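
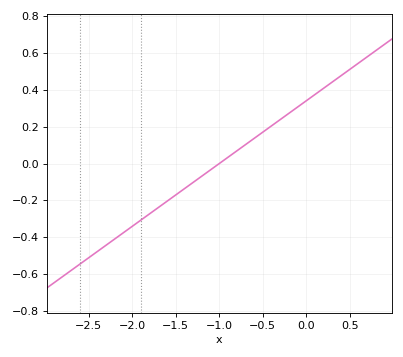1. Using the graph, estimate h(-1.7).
-0.24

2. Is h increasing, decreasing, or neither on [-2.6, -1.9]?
increasing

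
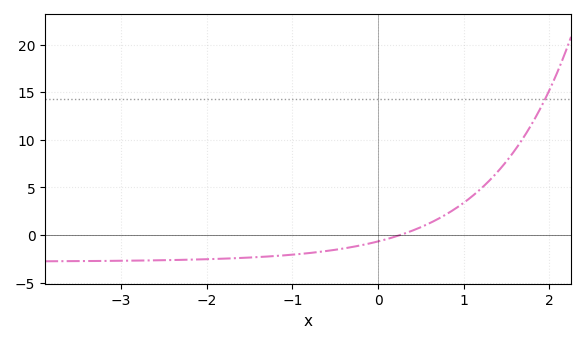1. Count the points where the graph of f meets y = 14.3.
1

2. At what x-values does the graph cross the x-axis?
0.26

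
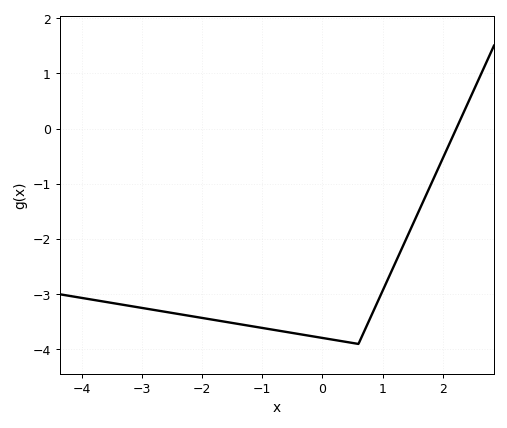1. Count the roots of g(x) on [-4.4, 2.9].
1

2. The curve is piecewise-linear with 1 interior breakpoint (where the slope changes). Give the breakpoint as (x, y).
(0.6, -3.9)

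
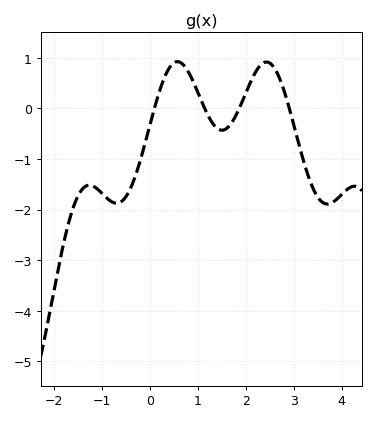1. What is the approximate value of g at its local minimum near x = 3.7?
-1.9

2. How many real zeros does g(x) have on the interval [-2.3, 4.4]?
4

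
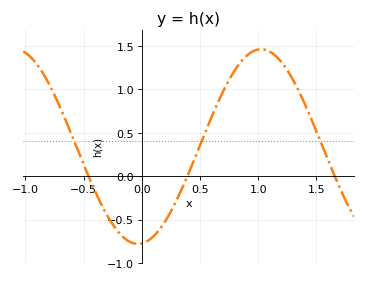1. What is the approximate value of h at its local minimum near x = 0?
-0.8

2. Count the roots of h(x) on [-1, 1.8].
3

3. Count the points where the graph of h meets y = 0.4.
3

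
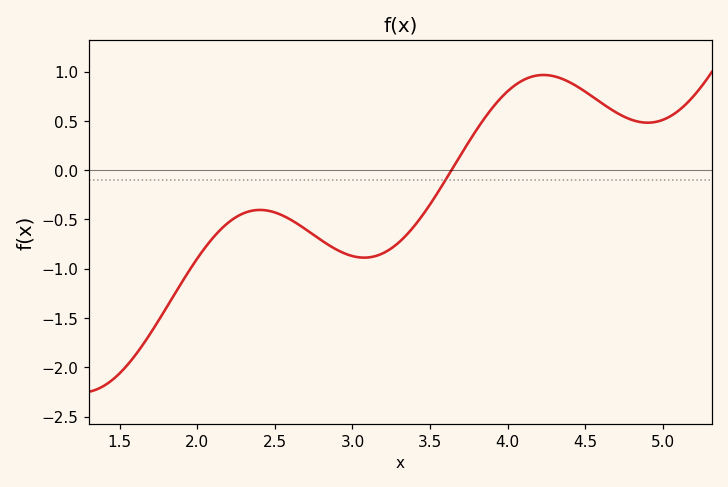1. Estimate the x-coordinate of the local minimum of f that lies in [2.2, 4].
3.1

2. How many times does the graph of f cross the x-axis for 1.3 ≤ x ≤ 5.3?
1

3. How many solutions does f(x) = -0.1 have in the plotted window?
1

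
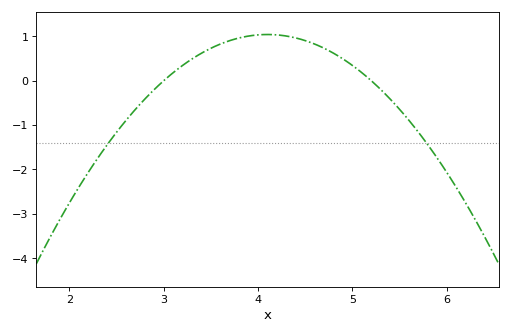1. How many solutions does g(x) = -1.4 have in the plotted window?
2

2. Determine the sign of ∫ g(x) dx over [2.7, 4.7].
positive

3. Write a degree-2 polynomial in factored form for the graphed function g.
y = -0.86(x - 3)(x - 5.2)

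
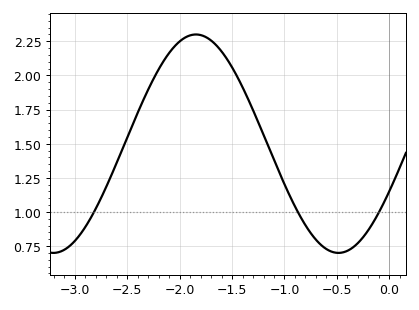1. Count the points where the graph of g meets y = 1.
3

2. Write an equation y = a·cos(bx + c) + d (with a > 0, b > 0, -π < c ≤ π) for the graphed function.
y = 0.8cos(2.3x - 2) + 1.5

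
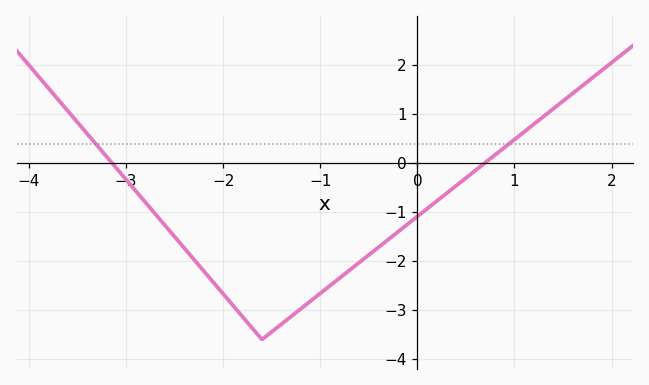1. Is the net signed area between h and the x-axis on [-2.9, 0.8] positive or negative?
negative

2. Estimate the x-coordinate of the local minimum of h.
-1.6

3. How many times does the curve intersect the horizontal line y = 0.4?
2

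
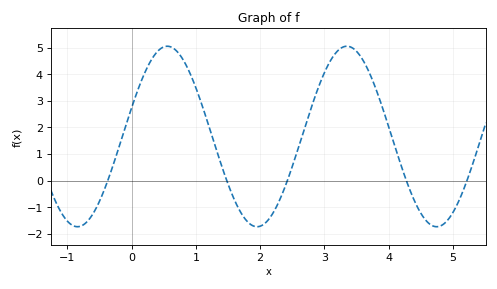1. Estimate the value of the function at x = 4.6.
-1.6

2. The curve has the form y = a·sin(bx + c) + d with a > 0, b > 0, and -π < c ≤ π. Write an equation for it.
y = 3.4sin(2.2x + 0.32) + 1.66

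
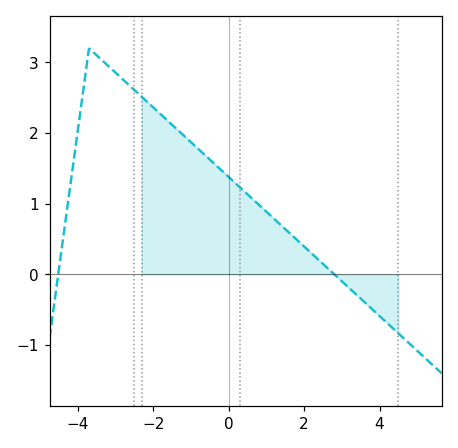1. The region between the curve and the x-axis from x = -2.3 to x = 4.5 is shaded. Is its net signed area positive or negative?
positive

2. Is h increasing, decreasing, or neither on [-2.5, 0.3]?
decreasing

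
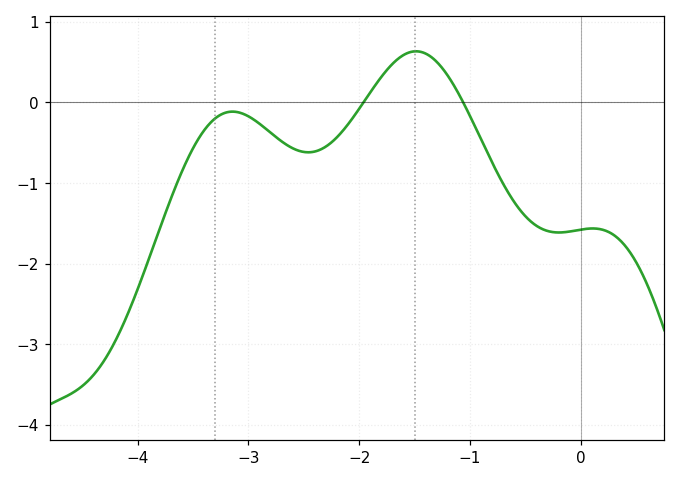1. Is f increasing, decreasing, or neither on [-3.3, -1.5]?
neither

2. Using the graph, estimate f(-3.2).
-0.1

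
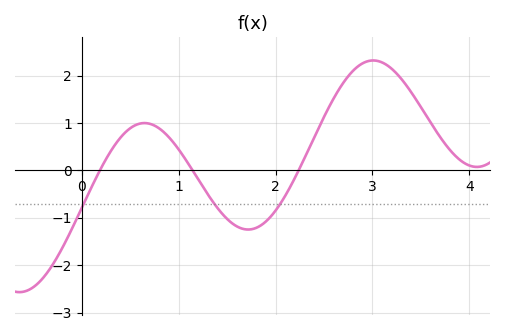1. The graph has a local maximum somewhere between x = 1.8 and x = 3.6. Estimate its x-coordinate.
3.01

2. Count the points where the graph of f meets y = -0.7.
3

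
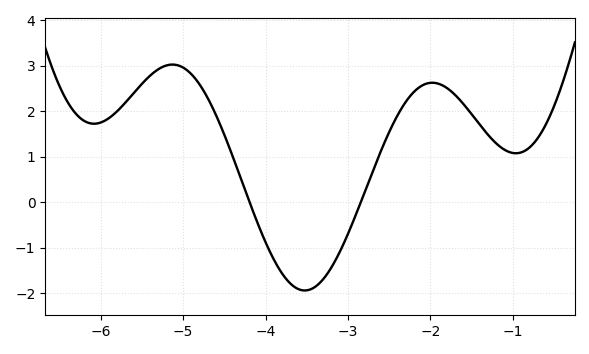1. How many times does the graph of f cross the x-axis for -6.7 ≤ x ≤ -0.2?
2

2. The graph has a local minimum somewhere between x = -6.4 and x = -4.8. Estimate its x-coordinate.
-6.1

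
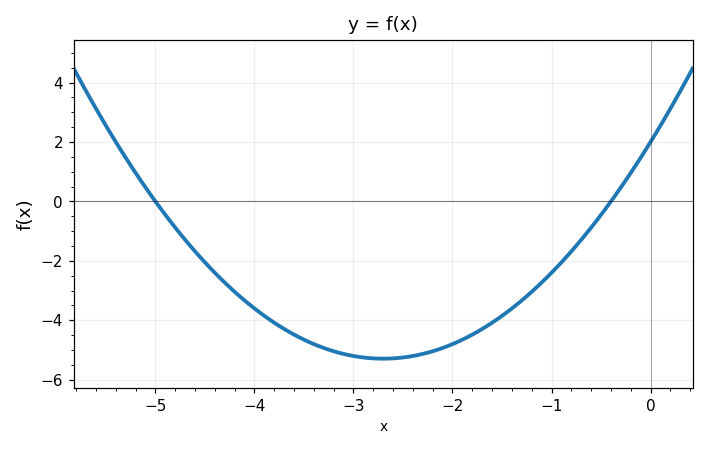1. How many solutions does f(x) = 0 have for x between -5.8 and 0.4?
2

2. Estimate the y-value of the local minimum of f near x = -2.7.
-5.29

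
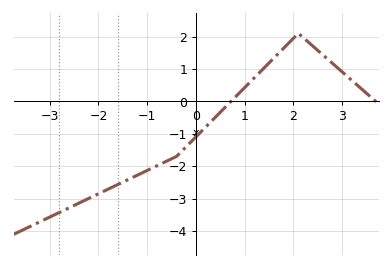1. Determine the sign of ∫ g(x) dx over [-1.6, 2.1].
negative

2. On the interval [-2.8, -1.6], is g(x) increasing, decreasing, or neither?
increasing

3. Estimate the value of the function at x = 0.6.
-0.2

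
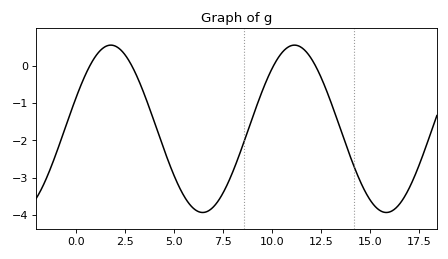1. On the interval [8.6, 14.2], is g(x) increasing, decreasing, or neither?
neither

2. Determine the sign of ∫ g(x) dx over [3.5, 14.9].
negative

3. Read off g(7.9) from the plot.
-2.98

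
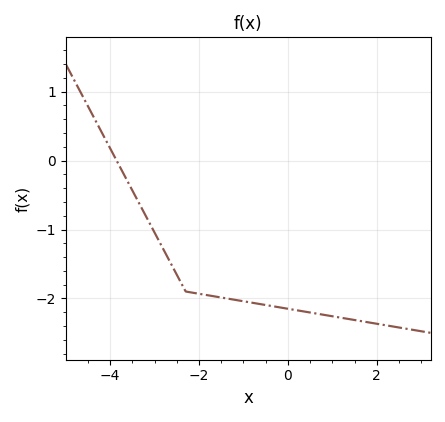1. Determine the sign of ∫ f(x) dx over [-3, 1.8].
negative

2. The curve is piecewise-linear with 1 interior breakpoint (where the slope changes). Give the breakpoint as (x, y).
(-2.3, -1.9)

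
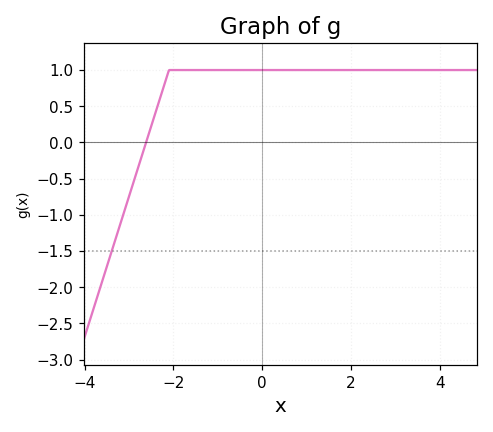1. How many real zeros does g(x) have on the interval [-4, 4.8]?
1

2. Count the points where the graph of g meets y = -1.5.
1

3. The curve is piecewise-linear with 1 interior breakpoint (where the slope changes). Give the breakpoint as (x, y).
(-2.1, 1)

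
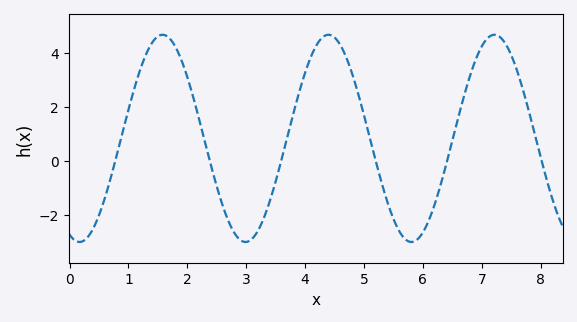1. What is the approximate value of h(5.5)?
-2.15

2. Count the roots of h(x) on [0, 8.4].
6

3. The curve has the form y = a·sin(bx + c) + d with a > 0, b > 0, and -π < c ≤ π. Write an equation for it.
y = 3.83sin(2.23x - 1.95) + 0.83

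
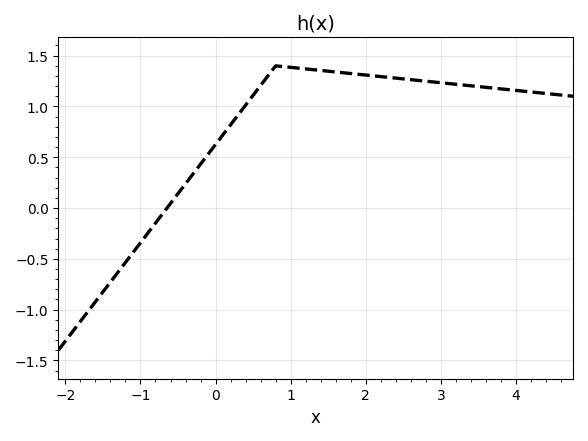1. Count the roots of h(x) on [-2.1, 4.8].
1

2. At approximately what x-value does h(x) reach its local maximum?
0.8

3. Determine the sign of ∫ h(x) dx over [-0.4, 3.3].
positive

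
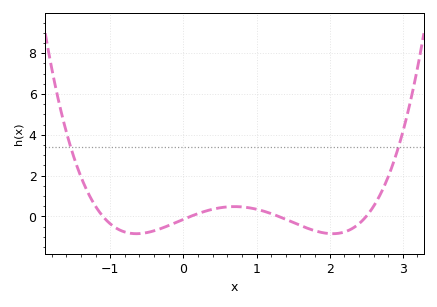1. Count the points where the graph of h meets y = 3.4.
2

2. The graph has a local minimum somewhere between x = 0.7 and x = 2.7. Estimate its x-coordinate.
2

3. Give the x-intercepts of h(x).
-1.1, 0.1, 1.3, 2.5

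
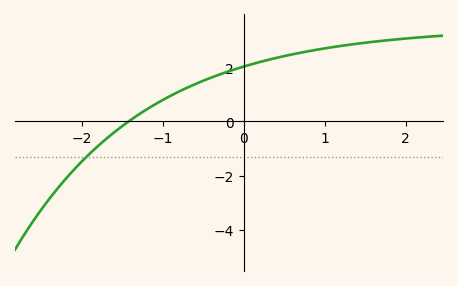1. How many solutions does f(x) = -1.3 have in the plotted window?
1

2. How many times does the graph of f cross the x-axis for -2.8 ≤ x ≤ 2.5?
1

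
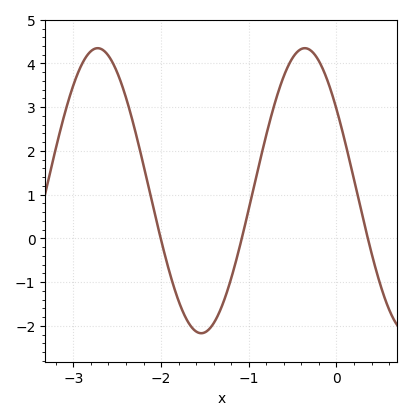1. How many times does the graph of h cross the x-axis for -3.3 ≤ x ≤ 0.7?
3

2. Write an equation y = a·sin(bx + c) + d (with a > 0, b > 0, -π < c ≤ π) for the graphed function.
y = 3.26sin(2.7x + 2.5) + 1.09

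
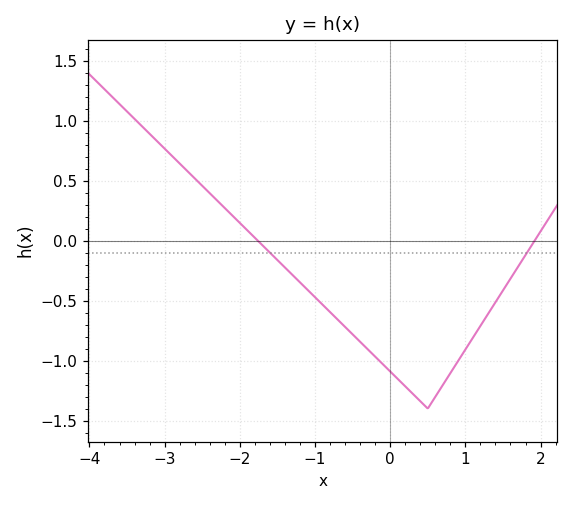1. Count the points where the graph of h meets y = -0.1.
2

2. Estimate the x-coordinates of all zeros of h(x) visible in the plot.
-1.76, 1.92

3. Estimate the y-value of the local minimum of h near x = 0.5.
-1.4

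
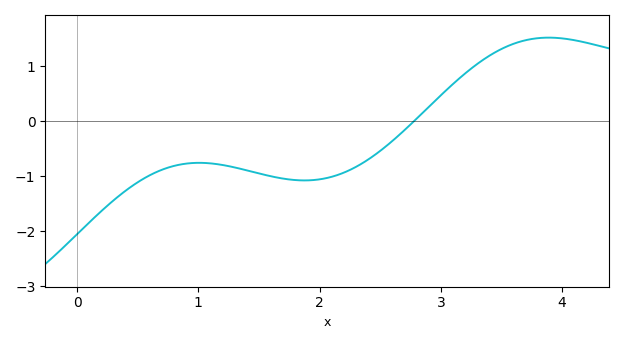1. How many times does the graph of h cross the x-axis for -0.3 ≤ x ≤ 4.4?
1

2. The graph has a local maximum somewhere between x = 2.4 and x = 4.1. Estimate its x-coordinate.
3.9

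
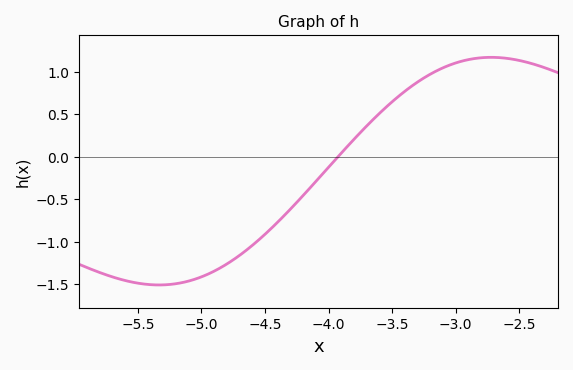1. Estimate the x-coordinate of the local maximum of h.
-2.7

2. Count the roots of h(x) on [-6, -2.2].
1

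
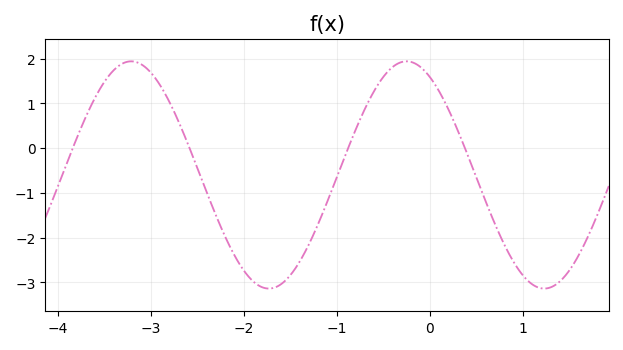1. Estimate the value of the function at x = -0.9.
-0.1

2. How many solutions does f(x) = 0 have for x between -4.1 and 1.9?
4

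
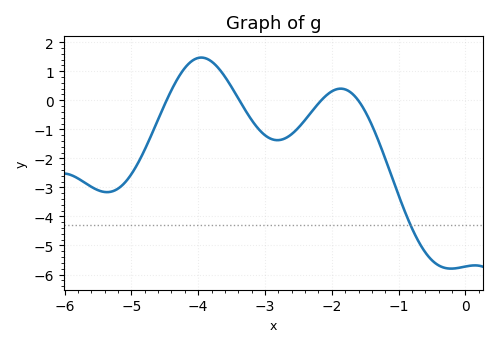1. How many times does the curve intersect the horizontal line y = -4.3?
1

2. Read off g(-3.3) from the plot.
-0.3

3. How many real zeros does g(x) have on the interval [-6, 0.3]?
4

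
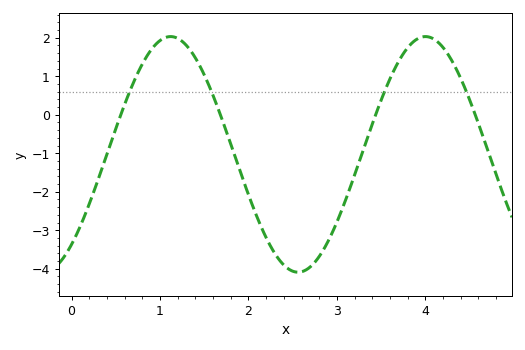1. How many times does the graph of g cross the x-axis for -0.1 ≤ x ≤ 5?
4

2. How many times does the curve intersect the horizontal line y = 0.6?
4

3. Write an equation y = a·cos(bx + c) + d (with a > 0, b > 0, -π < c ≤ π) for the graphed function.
y = 3.06cos(2.18x - 2.44) - 1.03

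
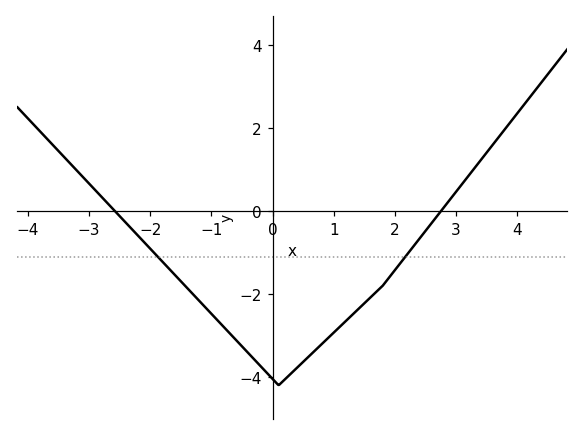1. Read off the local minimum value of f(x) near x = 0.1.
-4.2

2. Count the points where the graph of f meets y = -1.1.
2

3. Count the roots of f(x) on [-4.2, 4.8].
2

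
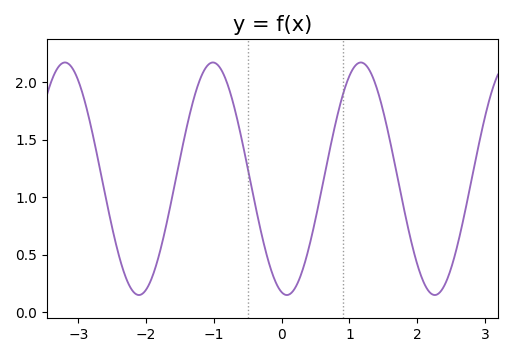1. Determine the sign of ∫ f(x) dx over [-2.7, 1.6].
positive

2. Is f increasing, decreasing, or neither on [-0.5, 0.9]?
neither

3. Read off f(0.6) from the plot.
1.1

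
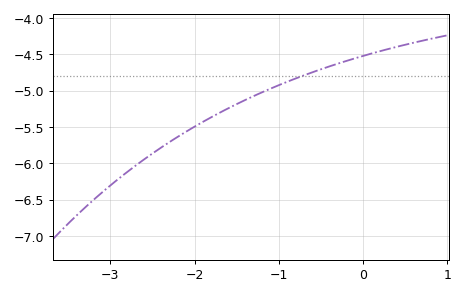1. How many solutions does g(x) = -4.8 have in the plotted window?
1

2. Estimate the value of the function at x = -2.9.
-6.21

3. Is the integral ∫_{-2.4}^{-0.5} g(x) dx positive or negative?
negative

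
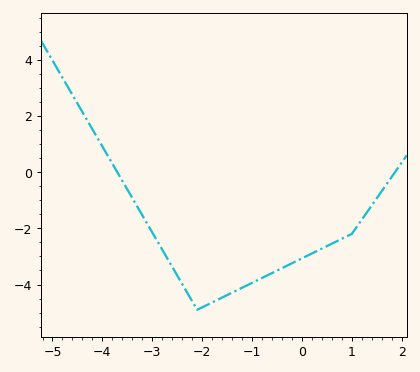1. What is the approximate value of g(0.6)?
-2.6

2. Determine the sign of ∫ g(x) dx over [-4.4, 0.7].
negative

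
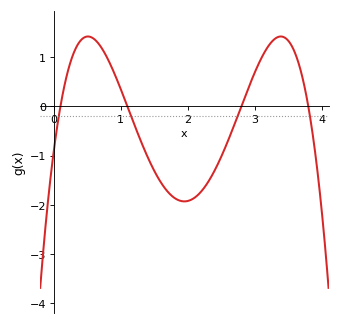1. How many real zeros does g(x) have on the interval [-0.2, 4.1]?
4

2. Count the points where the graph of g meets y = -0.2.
4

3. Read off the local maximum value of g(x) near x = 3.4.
1.42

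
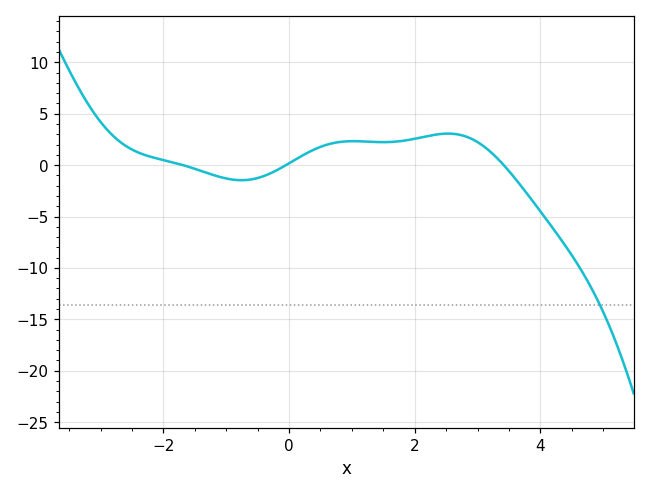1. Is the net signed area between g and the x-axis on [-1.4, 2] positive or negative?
positive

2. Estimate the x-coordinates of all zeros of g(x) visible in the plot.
-1.69, -0.049, 3.42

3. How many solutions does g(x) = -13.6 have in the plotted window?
1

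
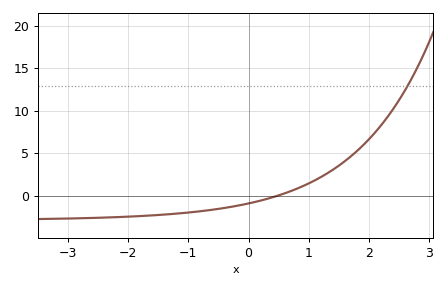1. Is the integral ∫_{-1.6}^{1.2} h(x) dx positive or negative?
negative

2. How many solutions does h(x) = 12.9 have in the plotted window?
1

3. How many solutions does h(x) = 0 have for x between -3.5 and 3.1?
1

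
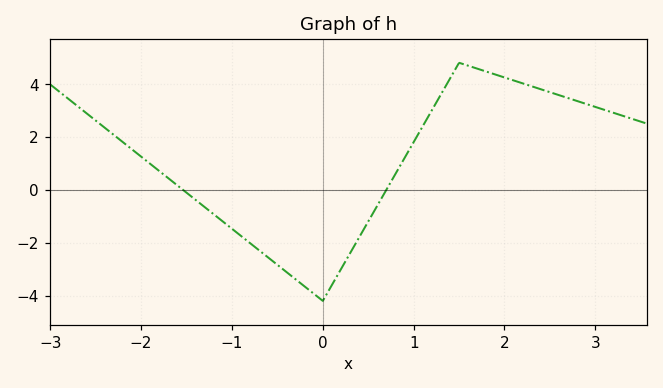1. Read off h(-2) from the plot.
1.25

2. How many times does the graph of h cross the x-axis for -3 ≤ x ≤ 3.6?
2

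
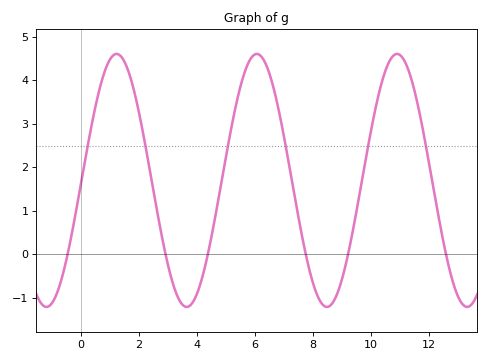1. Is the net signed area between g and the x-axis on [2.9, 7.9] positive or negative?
positive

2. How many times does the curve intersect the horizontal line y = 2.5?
6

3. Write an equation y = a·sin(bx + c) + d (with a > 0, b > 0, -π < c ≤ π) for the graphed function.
y = 2.91sin(1.3x - 0.04) + 1.7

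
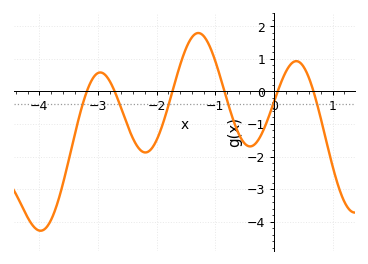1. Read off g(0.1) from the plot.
0.177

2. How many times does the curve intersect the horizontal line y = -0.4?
6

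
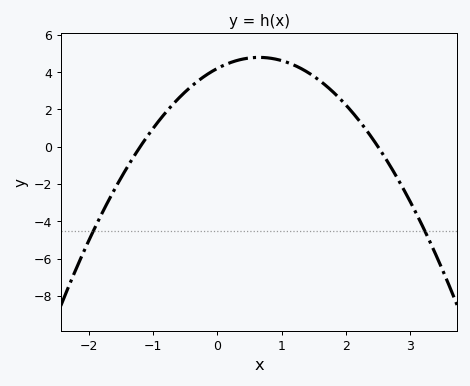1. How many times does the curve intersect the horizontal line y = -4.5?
2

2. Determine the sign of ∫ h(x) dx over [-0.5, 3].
positive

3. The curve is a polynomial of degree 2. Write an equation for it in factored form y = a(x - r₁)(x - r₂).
y = -1.4(x + 1.2)(x - 2.5)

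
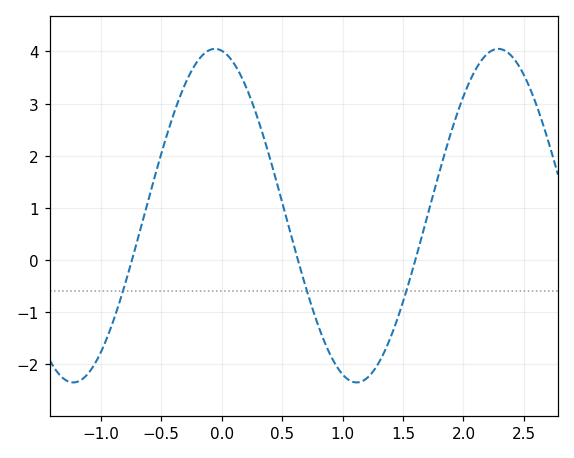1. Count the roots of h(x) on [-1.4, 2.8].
3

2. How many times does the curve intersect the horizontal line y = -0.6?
3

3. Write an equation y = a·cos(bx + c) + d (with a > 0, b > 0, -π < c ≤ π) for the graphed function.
y = 3.2cos(2.68x + 0.15) + 0.85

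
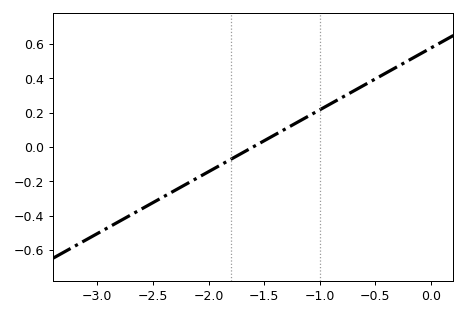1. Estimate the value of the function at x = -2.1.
-0.18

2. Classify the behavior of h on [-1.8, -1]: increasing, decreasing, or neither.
increasing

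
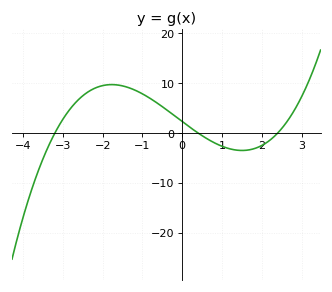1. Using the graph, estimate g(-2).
10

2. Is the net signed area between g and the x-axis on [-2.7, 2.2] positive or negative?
positive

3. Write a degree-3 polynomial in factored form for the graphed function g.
y = 0.75(x + 3.2)(x - 0.4)(x - 2.4)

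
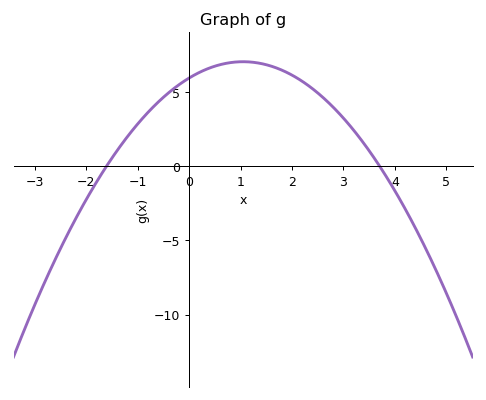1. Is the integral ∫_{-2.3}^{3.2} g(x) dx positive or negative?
positive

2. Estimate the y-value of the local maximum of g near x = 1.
7.02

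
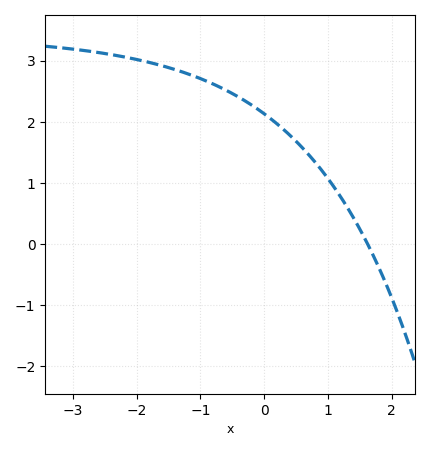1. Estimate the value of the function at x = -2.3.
3.1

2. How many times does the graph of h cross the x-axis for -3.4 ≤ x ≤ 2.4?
1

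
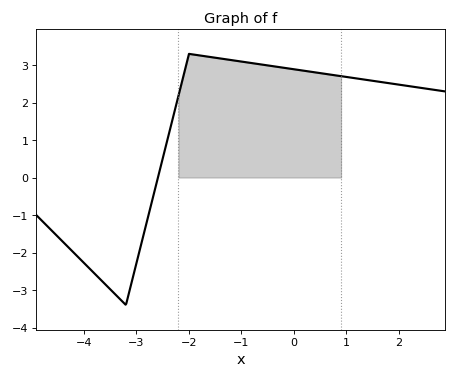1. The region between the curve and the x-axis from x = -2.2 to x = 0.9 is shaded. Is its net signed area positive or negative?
positive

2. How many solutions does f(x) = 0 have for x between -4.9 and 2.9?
1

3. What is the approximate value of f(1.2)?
2.6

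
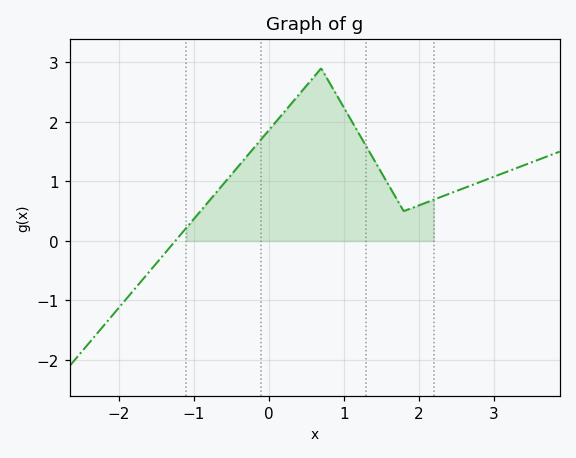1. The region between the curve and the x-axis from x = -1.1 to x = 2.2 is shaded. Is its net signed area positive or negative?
positive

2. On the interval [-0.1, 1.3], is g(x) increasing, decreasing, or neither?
neither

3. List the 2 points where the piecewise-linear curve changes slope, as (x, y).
(0.7, 2.9); (1.8, 0.5)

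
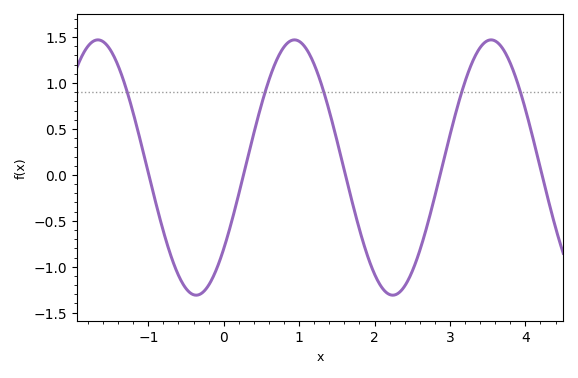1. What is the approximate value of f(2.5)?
-1.05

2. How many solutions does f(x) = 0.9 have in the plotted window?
5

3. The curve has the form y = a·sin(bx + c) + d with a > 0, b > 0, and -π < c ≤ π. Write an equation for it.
y = 1.39sin(2.4x - 0.69) + 0.08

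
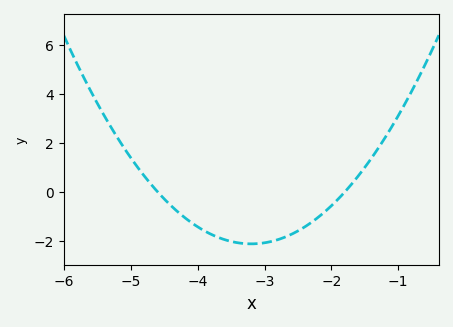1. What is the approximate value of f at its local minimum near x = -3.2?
-2.12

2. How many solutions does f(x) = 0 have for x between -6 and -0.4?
2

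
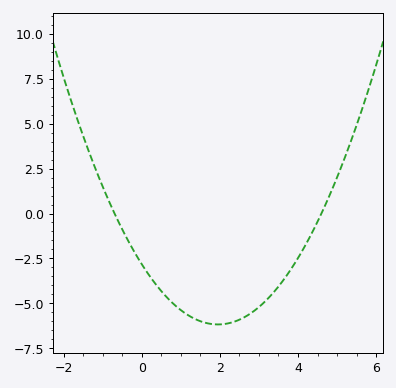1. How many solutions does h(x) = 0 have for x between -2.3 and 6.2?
2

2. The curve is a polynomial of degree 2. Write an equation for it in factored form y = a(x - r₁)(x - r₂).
y = 0.88(x + 0.7)(x - 4.6)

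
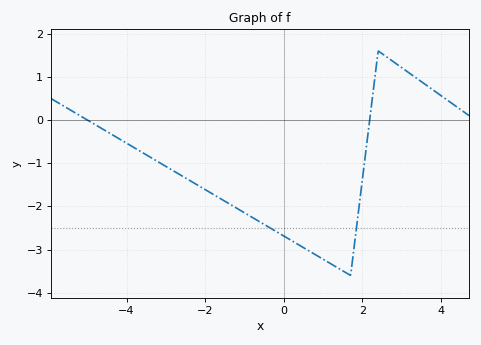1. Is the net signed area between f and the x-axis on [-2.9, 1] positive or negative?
negative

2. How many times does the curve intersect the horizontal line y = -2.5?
2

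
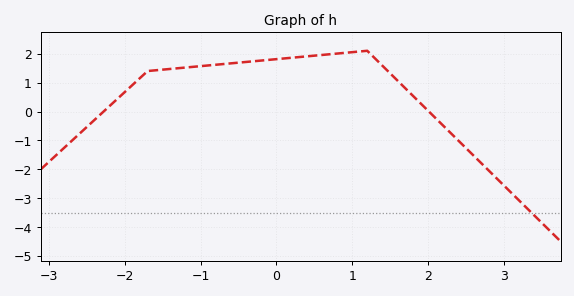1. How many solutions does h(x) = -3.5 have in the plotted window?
1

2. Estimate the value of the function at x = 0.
1.8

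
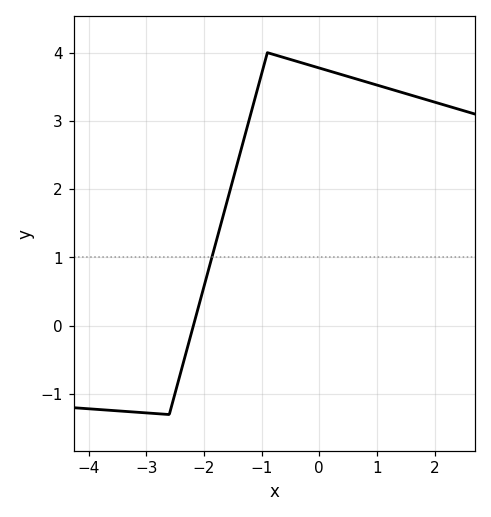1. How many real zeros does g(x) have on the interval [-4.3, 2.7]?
1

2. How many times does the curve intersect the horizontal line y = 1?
1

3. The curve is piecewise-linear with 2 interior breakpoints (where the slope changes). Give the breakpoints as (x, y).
(-2.6, -1.3); (-0.9, 4)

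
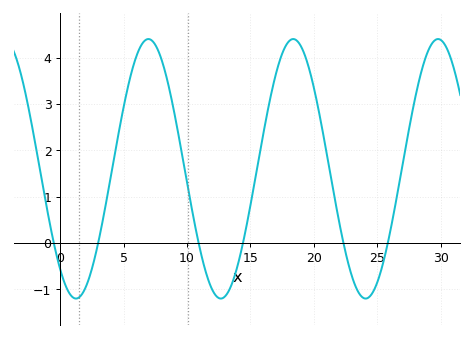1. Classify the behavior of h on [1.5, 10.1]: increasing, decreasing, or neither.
neither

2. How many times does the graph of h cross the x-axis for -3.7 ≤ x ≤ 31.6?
6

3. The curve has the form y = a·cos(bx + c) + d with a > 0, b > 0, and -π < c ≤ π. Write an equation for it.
y = 2.8cos(0.55x + 2.46) + 1.6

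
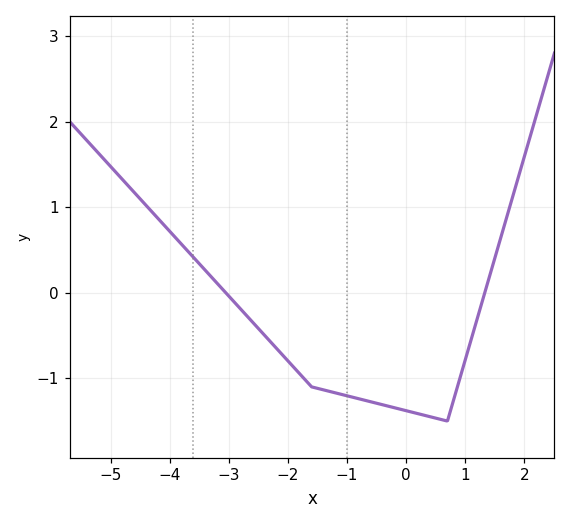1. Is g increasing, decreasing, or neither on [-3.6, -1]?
decreasing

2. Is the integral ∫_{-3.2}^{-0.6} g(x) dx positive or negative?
negative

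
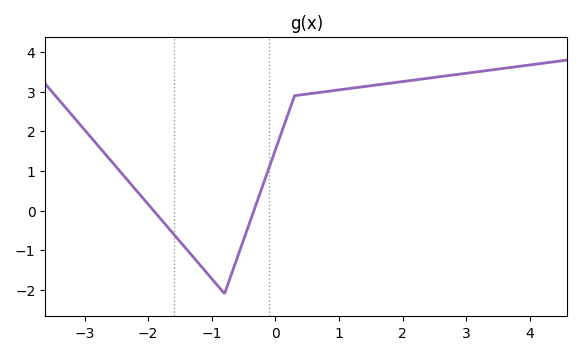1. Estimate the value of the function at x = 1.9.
3.2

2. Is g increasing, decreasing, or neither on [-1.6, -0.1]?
neither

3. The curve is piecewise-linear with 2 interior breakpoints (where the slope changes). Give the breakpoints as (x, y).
(-0.8, -2.1); (0.3, 2.9)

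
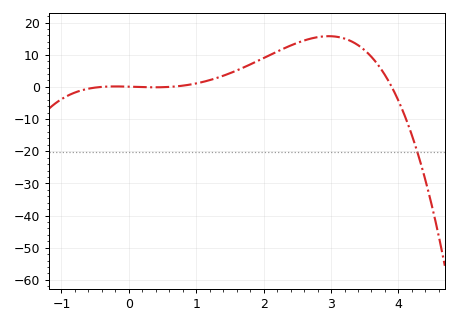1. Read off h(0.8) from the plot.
0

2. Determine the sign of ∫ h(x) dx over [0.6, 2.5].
positive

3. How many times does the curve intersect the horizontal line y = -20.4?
1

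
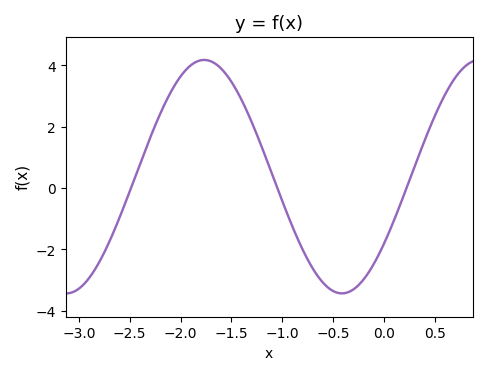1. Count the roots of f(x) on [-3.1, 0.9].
3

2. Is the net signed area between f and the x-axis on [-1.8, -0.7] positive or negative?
positive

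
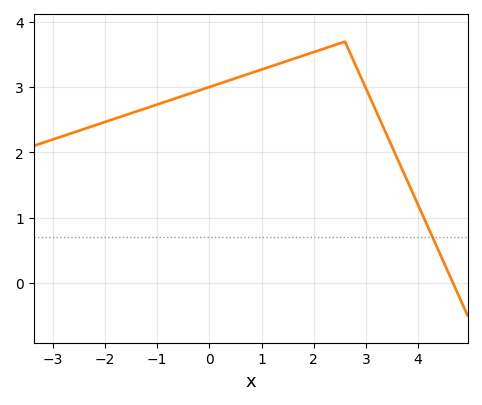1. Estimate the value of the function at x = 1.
3.3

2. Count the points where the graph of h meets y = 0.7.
1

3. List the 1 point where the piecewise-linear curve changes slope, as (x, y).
(2.6, 3.7)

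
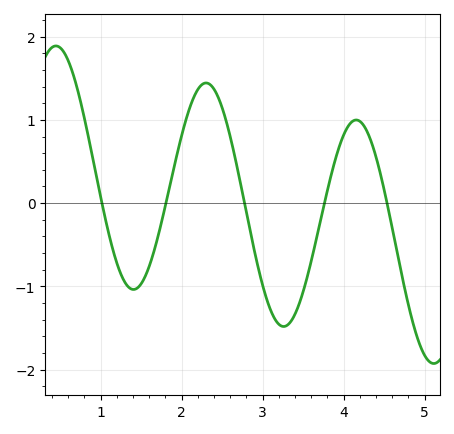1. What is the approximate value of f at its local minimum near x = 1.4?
-1.04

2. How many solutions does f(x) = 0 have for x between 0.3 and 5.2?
5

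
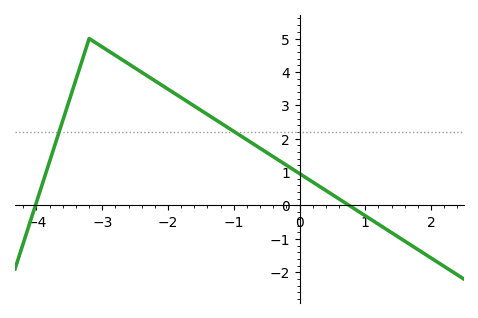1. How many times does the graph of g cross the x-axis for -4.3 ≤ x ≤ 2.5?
2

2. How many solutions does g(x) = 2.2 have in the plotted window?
2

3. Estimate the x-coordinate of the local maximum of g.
-3.2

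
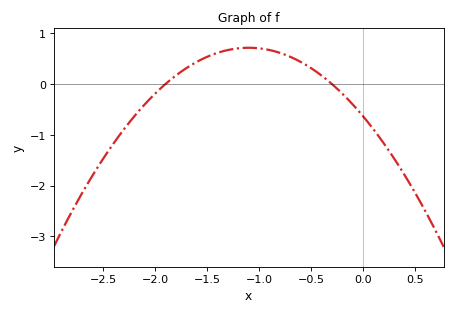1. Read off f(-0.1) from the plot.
-0.4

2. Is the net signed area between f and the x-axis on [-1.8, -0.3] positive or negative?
positive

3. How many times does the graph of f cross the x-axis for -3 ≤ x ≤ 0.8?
2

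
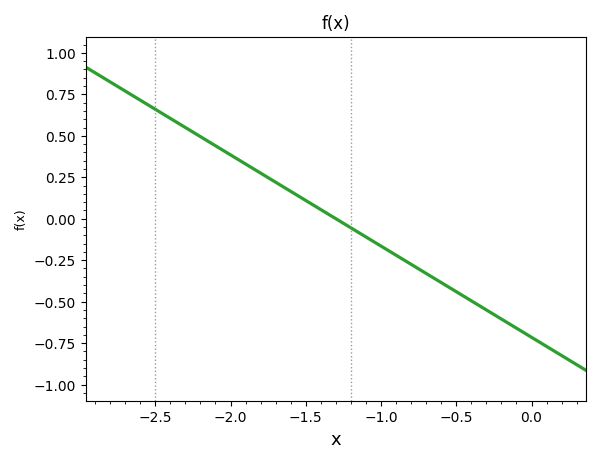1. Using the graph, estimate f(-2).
0.4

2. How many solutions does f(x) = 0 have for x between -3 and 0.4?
1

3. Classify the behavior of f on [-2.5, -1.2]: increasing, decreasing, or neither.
decreasing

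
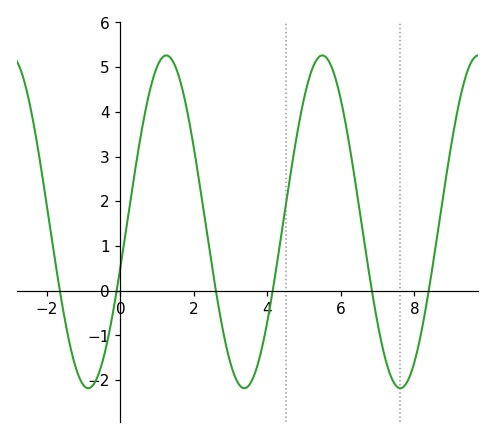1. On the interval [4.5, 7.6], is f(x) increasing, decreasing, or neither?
neither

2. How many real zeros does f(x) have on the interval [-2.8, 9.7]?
6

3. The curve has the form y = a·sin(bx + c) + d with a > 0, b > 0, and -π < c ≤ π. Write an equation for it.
y = 3.72sin(1.48x - 0.28) + 1.54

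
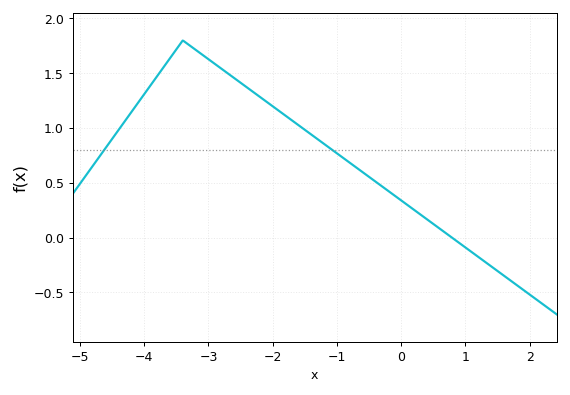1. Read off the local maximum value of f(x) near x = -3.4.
1.8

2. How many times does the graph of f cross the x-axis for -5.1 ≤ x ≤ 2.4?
1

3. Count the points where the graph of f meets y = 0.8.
2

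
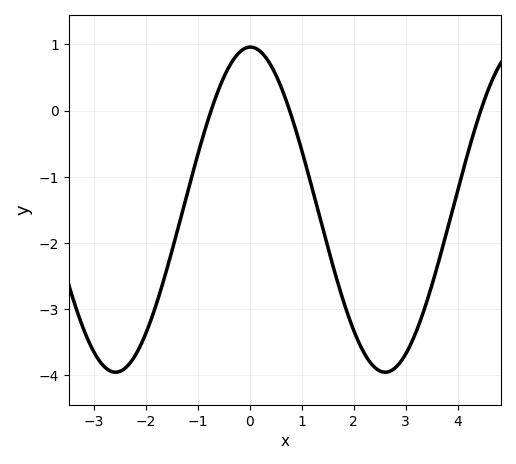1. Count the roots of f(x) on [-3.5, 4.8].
3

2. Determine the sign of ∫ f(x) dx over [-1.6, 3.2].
negative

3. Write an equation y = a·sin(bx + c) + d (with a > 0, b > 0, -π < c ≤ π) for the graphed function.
y = 2.46sin(1.2x + 1.6) - 1.5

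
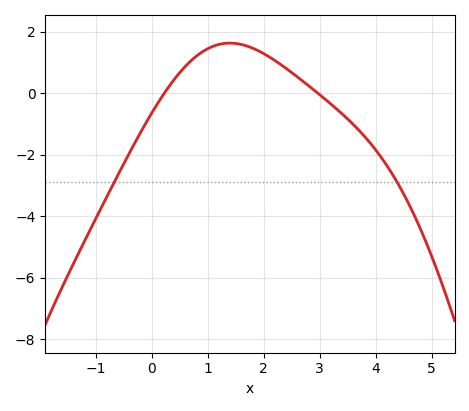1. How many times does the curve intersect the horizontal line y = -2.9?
2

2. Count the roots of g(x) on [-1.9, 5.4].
2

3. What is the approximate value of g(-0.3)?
-1.6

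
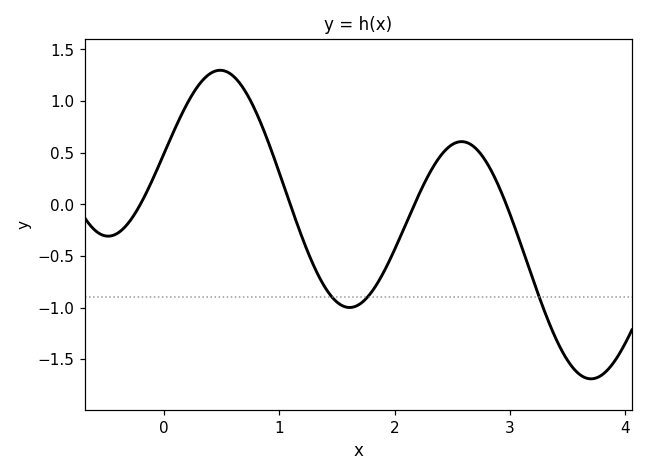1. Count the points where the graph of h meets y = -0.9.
3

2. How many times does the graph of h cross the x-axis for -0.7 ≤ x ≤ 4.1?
4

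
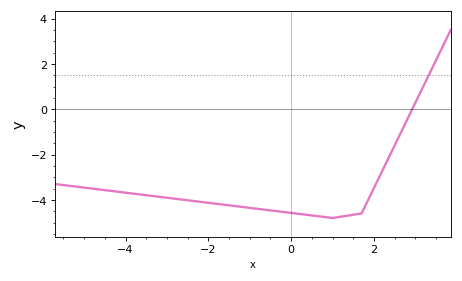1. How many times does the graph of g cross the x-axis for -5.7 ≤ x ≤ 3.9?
1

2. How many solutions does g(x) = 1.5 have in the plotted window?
1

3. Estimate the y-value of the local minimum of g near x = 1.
-4.8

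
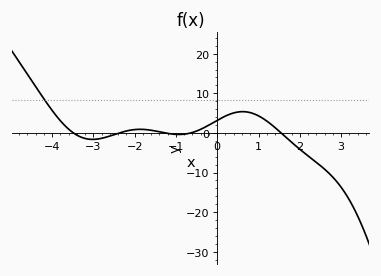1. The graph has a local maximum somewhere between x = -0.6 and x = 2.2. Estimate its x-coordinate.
0.6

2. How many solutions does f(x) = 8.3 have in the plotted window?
1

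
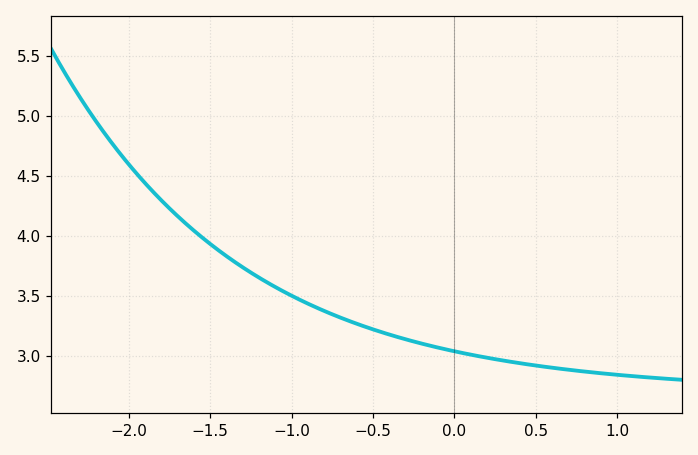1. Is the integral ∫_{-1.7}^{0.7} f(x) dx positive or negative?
positive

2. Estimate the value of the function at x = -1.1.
3.6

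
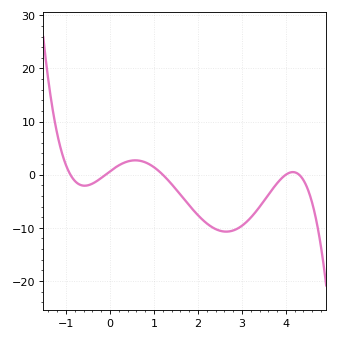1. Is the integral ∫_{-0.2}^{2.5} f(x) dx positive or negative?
negative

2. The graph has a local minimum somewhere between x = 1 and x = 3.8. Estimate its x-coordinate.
2.6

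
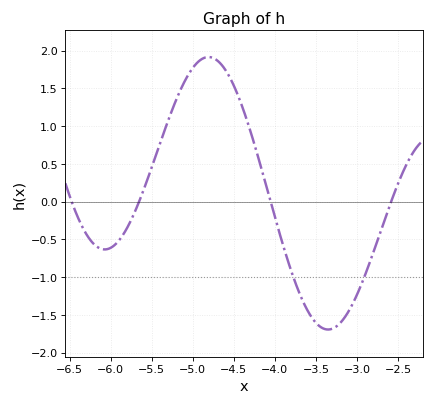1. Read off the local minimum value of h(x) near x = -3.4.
-1.7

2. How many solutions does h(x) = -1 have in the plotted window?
2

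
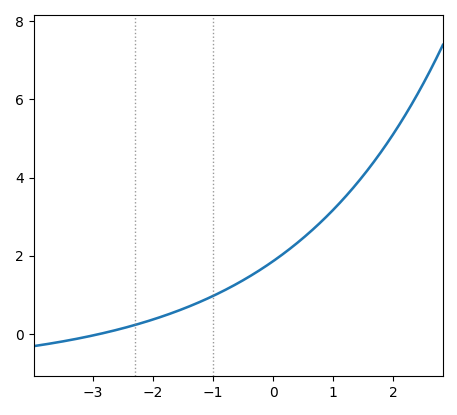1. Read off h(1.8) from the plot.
4.6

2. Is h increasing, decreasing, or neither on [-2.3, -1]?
increasing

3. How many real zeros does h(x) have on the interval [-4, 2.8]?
1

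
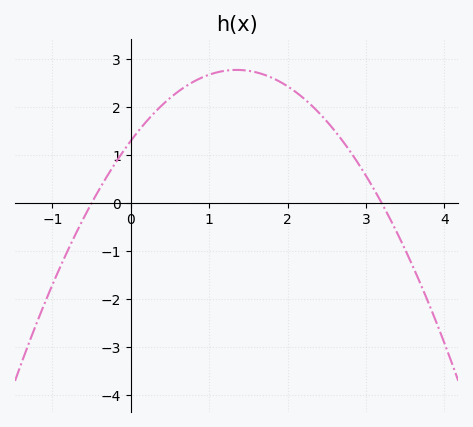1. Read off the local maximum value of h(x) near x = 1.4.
2.77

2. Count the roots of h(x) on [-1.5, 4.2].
2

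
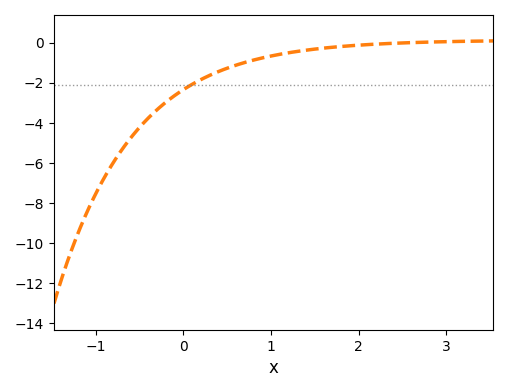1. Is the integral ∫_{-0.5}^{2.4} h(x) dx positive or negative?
negative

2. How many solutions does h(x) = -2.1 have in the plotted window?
1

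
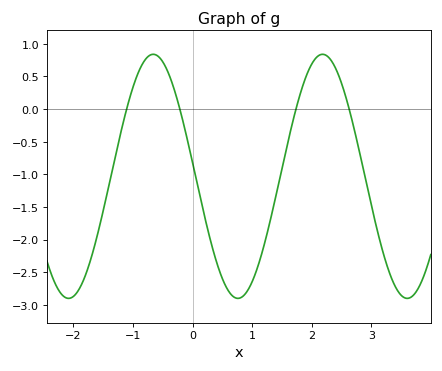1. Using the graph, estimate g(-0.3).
0.3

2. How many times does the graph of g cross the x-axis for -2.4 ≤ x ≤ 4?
4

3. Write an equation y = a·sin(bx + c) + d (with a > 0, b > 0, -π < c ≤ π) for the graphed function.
y = 1.87sin(2.2x + 3) - 1.03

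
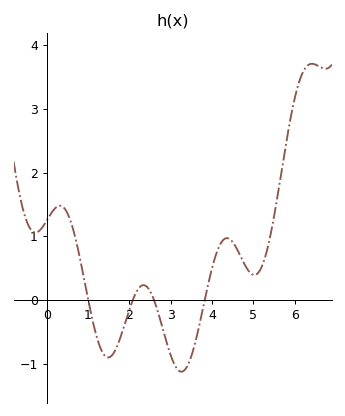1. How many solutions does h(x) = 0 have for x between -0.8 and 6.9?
4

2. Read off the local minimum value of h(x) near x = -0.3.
1.06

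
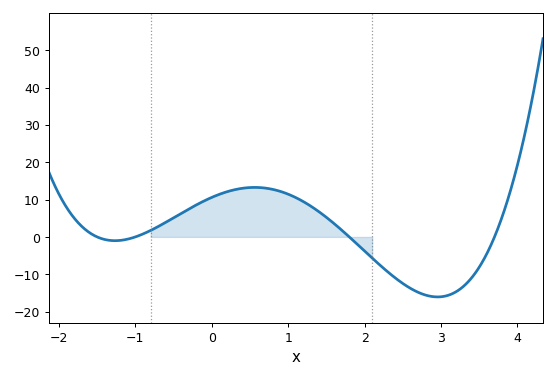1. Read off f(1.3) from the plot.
8.19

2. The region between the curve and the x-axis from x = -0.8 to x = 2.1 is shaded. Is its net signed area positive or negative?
positive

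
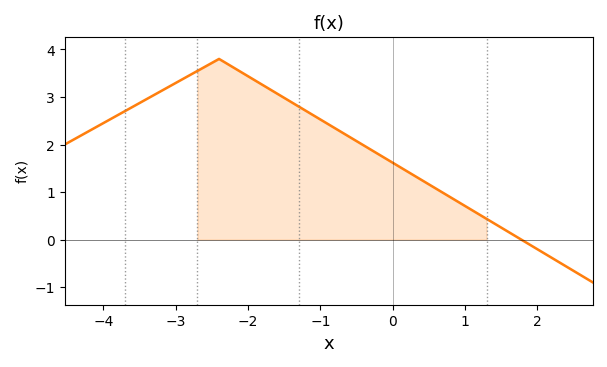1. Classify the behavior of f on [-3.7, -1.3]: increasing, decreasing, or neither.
neither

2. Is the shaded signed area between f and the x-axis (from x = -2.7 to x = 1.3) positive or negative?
positive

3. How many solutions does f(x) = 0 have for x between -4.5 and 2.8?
1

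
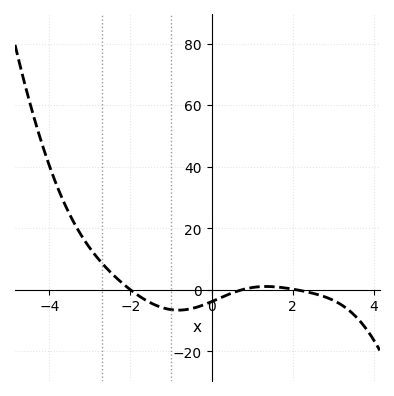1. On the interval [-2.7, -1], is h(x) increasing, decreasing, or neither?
decreasing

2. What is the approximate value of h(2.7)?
-1.85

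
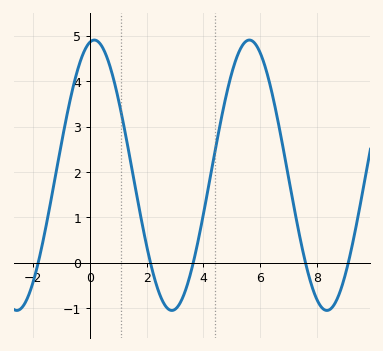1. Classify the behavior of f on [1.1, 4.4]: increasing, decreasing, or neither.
neither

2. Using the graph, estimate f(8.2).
-1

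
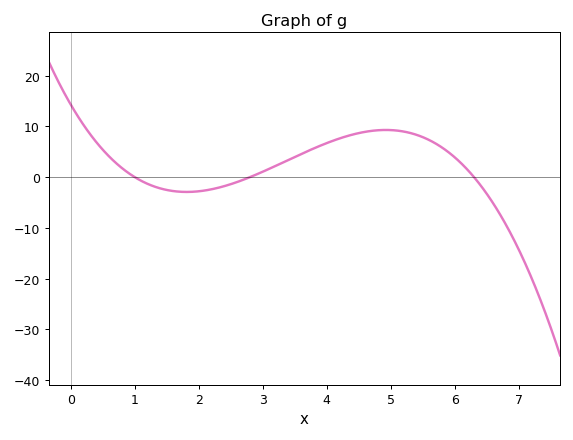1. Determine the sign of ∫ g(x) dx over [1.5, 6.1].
positive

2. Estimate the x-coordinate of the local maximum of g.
5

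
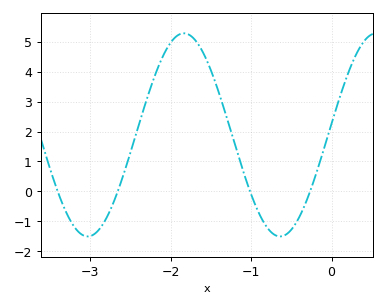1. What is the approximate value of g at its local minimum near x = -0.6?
-1.51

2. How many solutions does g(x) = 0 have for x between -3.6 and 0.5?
4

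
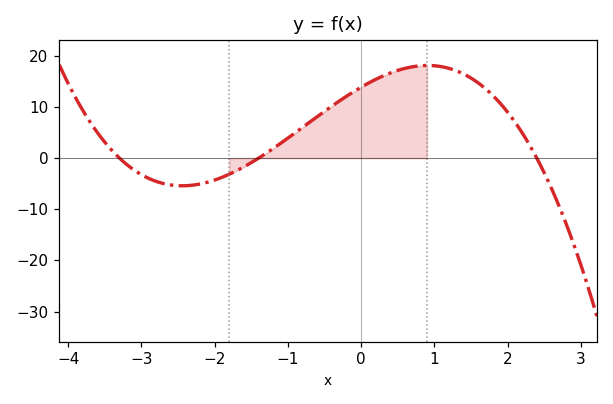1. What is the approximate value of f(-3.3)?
0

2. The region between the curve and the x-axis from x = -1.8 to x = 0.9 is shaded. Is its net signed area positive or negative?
positive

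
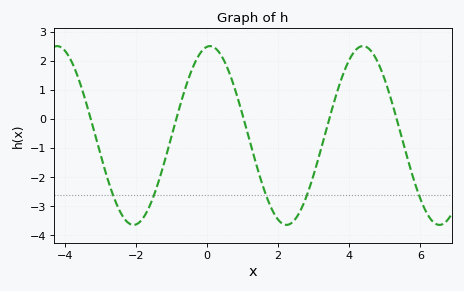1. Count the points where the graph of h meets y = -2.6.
5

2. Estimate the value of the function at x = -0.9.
-0.154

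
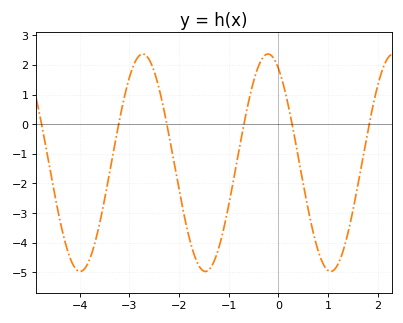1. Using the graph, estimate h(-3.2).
0.1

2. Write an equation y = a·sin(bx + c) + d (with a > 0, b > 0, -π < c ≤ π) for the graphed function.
y = 3.67sin(2.5x + 2.1) - 1.3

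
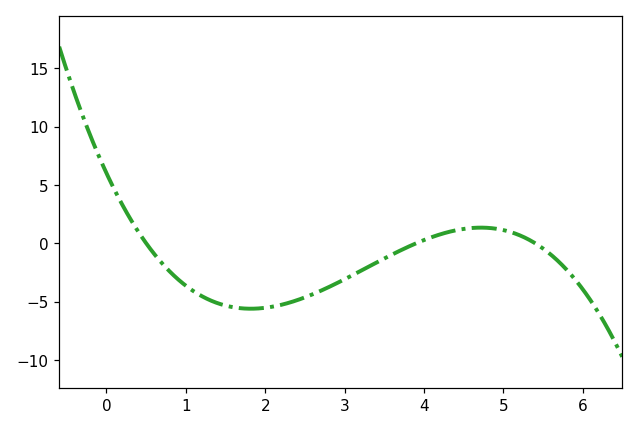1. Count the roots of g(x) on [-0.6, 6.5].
3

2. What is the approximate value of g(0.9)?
-3.08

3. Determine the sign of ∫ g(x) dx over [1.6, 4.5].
negative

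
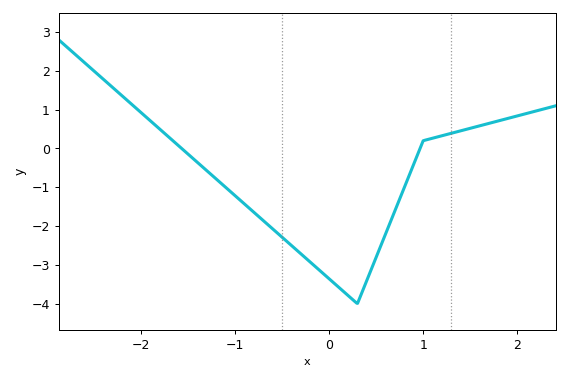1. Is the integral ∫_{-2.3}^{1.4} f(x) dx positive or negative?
negative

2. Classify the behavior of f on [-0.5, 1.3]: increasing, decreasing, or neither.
neither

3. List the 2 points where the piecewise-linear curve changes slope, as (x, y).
(0.3, -4); (1, 0.2)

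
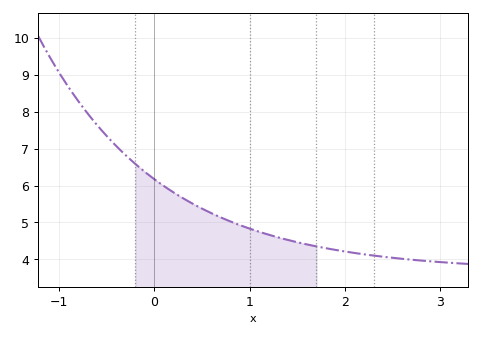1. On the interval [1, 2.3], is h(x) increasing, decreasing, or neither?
decreasing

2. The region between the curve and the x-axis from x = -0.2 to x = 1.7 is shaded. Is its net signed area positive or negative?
positive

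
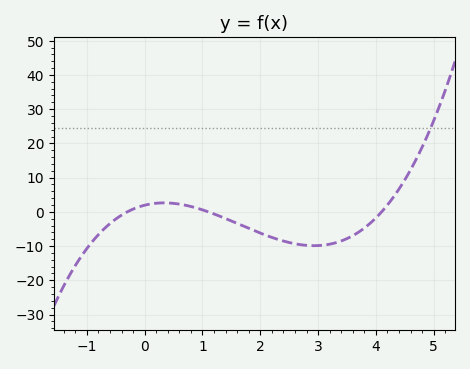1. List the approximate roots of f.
-0.3, 1.1, 4.1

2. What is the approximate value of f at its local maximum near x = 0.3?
3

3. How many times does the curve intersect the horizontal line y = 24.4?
1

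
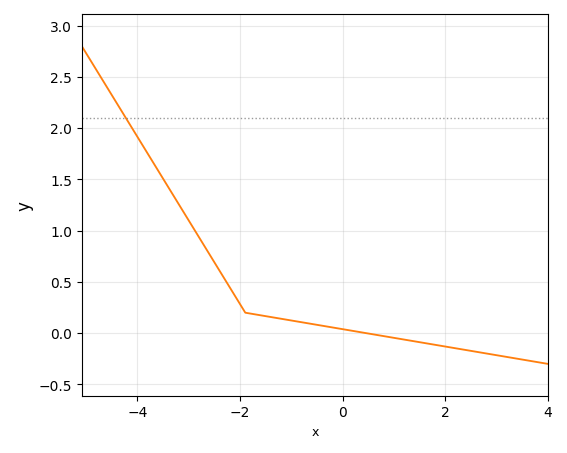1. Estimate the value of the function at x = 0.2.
0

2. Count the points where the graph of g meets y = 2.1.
1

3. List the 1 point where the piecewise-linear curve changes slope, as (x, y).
(-1.9, 0.2)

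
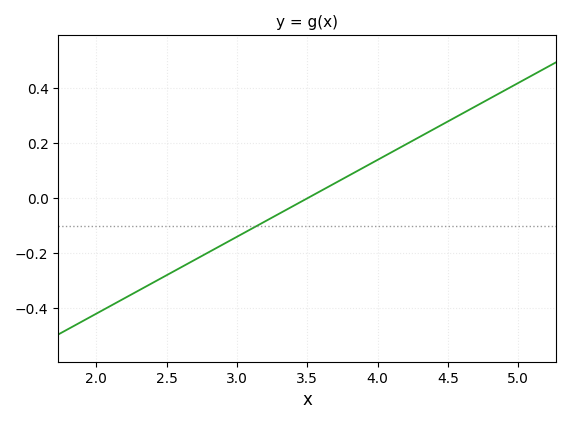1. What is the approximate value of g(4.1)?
0.168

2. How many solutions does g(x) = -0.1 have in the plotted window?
1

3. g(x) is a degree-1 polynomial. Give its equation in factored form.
y = 0.28(x - 3.5)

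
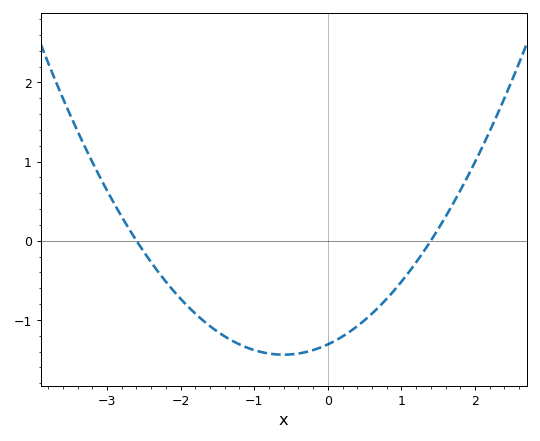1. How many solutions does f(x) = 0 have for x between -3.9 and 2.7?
2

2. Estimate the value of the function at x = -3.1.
0.8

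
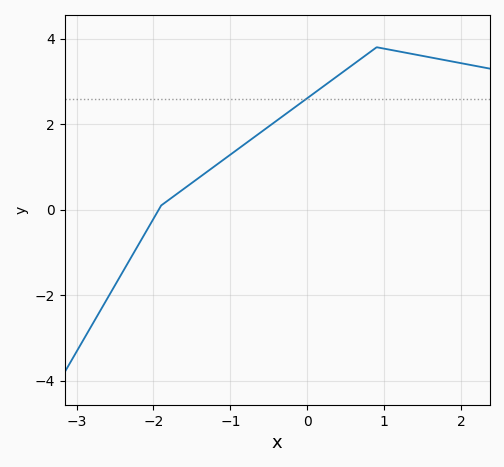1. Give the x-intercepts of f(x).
-1.9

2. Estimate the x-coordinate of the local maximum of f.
0.9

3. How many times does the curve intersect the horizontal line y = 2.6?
1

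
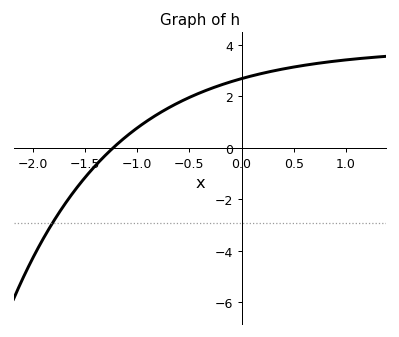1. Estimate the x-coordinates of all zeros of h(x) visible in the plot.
-1.25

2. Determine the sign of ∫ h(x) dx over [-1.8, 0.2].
positive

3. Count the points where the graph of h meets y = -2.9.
1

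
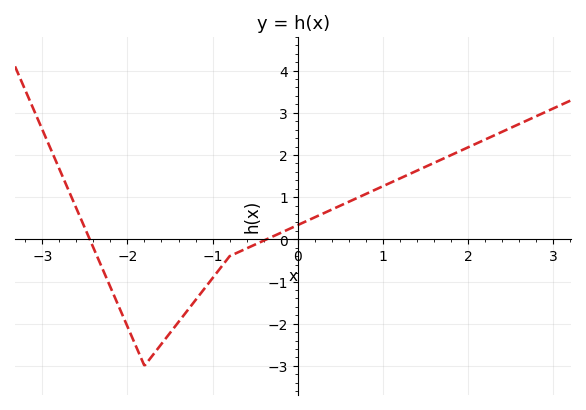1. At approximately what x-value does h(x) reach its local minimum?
-1.8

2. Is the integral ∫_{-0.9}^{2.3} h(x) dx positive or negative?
positive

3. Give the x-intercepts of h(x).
-2.44, -0.366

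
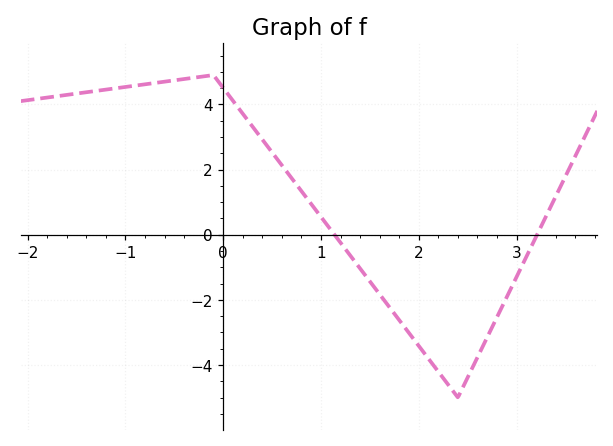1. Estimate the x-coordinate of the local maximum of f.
-0.101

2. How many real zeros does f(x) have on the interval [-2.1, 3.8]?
2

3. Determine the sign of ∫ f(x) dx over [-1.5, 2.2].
positive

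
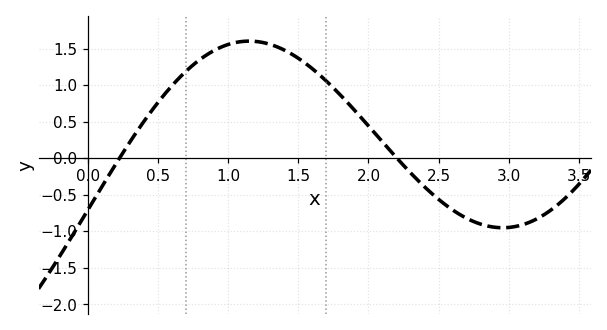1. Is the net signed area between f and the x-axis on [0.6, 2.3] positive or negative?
positive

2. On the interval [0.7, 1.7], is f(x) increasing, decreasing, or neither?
neither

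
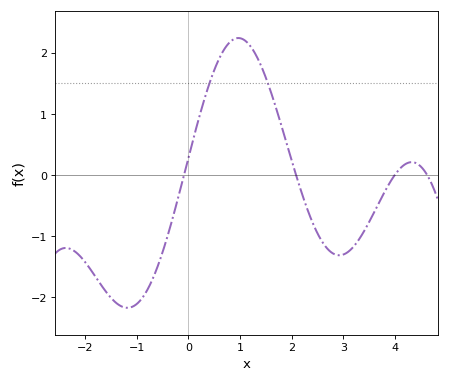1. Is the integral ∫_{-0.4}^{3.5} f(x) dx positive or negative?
positive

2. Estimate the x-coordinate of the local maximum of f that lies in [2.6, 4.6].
4.33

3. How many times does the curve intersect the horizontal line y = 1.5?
2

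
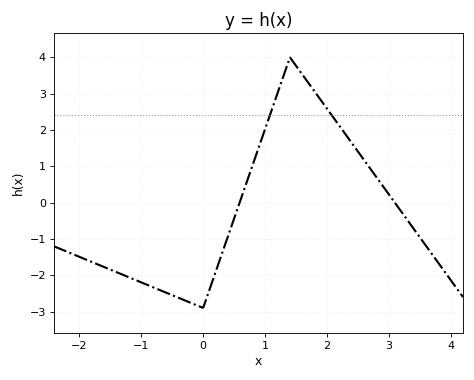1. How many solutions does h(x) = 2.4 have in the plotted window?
2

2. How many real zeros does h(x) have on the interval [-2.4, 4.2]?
2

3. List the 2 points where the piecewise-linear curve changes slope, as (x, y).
(0, -2.9); (1.4, 4)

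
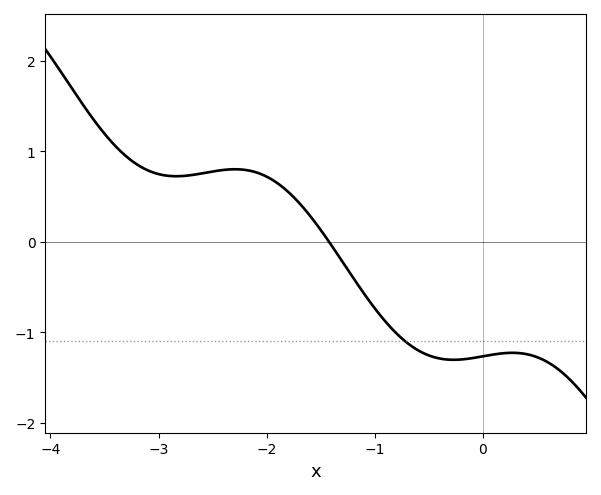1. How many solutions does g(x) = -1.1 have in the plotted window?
1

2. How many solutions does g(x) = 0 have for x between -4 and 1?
1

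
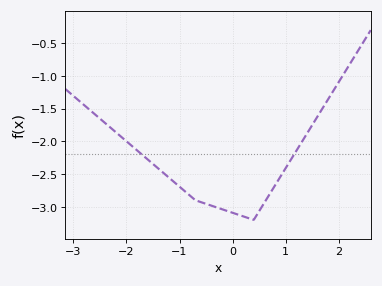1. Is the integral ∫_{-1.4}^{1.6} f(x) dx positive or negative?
negative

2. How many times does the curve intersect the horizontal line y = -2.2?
2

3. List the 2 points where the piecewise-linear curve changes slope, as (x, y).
(-0.7, -2.9); (0.4, -3.2)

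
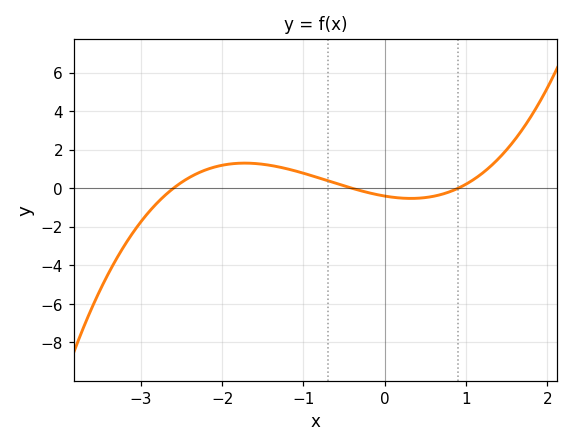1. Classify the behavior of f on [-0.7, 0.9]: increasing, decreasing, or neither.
neither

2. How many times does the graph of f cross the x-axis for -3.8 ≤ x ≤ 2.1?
3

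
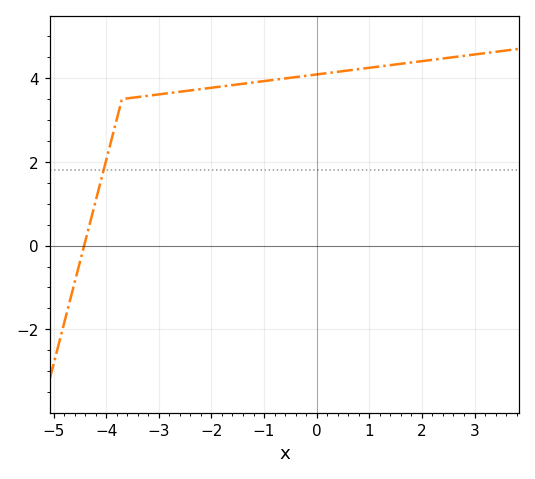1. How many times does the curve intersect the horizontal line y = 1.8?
1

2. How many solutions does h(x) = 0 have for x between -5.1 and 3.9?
1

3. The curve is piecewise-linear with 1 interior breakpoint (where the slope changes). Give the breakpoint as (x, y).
(-3.7, 3.5)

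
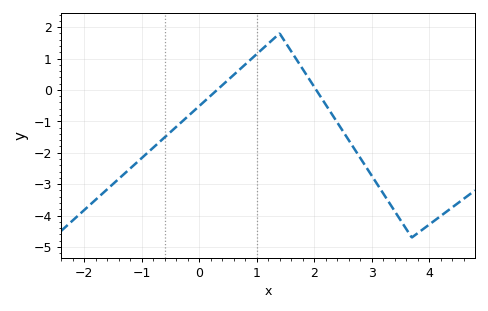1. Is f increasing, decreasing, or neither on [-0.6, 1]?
increasing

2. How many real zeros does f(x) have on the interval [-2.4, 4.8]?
2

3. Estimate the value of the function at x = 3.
-2.7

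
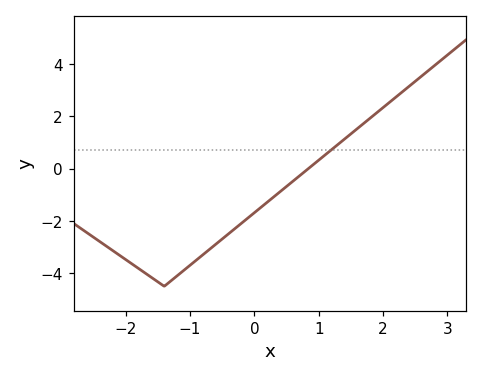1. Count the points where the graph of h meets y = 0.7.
1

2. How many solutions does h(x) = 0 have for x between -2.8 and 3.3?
1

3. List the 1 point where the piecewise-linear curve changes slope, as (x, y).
(-1.4, -4.5)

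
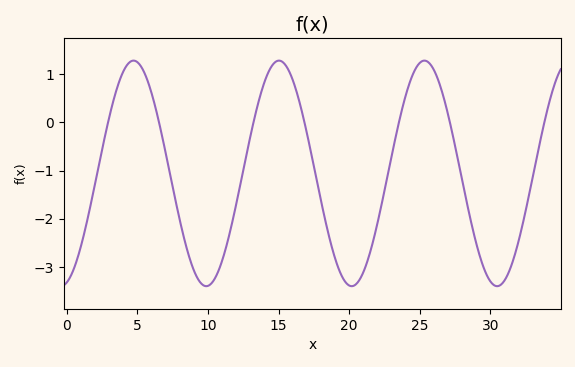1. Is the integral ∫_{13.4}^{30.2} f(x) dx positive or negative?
negative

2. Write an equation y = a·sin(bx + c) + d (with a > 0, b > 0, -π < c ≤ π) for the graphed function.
y = 2.34sin(0.61x - 1.3) - 1.06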